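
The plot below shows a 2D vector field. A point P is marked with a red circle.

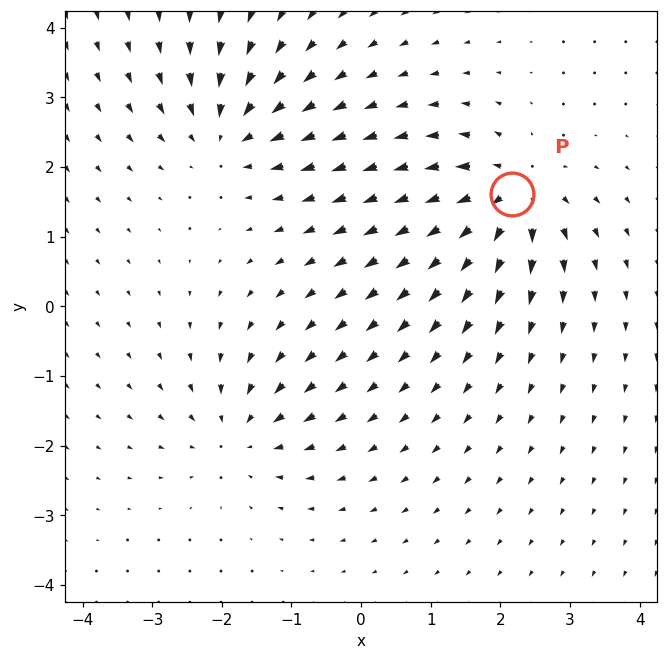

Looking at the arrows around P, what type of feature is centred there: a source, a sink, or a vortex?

At P (2.2, 1.6) the arrows spread outward. Divergence about +5, curl ≈0 — positive divergence with near-zero curl is a source.

source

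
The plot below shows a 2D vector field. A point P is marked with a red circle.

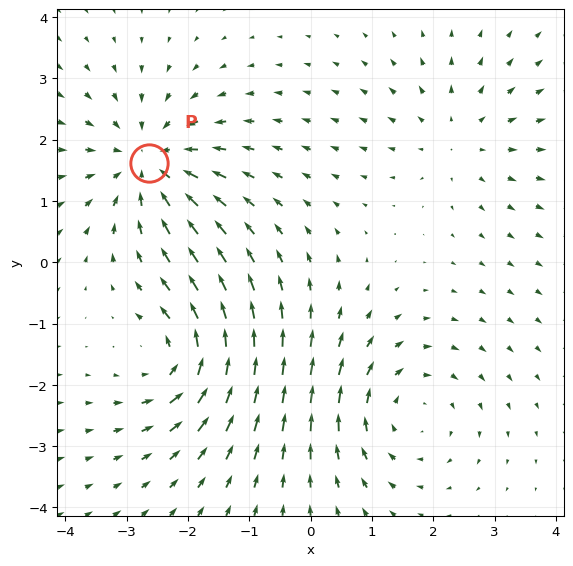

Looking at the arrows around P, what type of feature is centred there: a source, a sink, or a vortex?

At P (-2.6, 1.6) the arrows converge inward. Divergence about -4, curl ≈0 — negative divergence with near-zero curl is a sink.

sink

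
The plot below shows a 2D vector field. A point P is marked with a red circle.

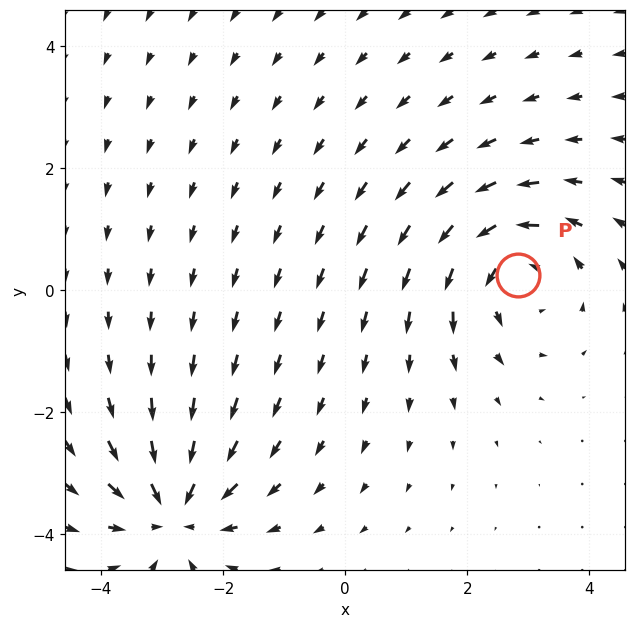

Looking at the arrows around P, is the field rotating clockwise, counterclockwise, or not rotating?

Near P at (2.8, 0.2) the arrows circulate counterclockwise. The curl (z-component) there is about +5; positive curl means counterclockwise rotation.

counterclockwise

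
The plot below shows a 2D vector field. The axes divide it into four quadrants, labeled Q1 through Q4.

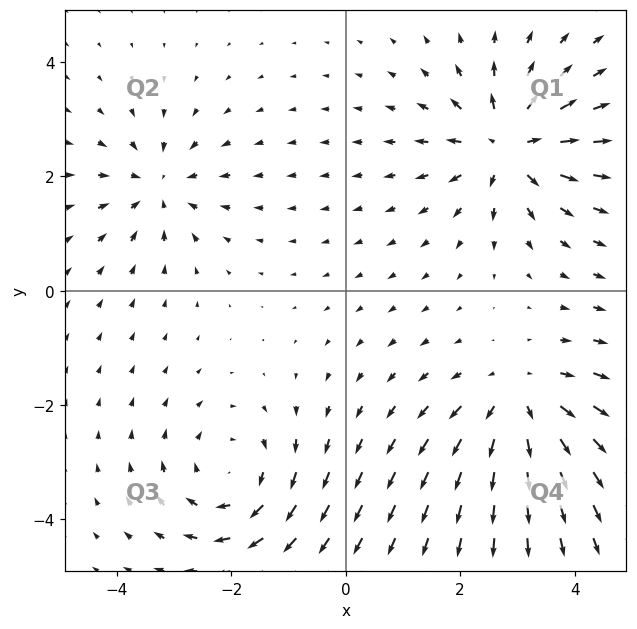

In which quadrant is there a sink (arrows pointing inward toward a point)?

The sink sits at approximately (-3.3, 1.8), which lies in quadrant Q2. The divergence there is about -4, negative as expected for a sink.

Q2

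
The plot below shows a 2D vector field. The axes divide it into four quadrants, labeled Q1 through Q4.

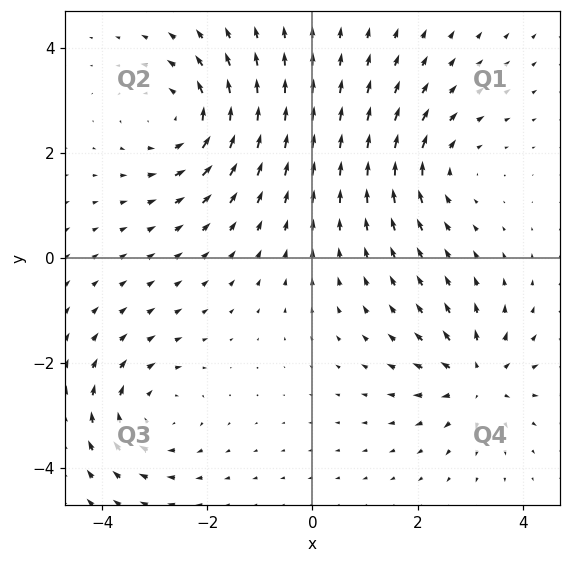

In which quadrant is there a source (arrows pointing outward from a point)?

The source sits at approximately (3.1, -2.3), which lies in quadrant Q4. The divergence there is about +4, positive as expected for a source.

Q4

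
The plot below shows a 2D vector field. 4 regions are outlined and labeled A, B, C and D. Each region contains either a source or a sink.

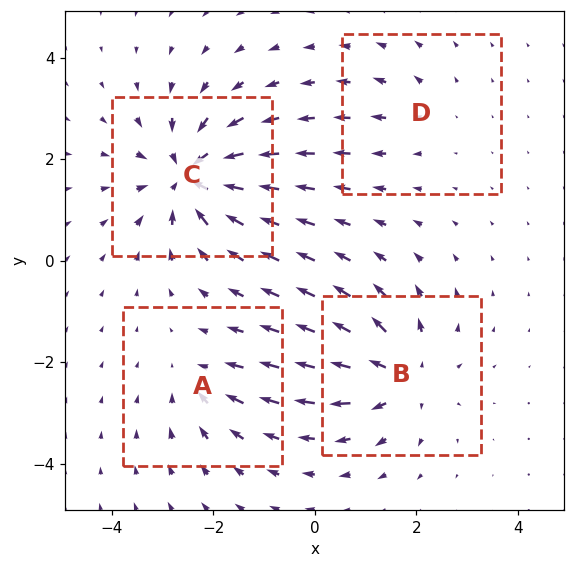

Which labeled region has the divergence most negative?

C

Divergence at each region's feature centre — A: about -3, B: about +6, C: about -7, D: about +2. Region C is most negative.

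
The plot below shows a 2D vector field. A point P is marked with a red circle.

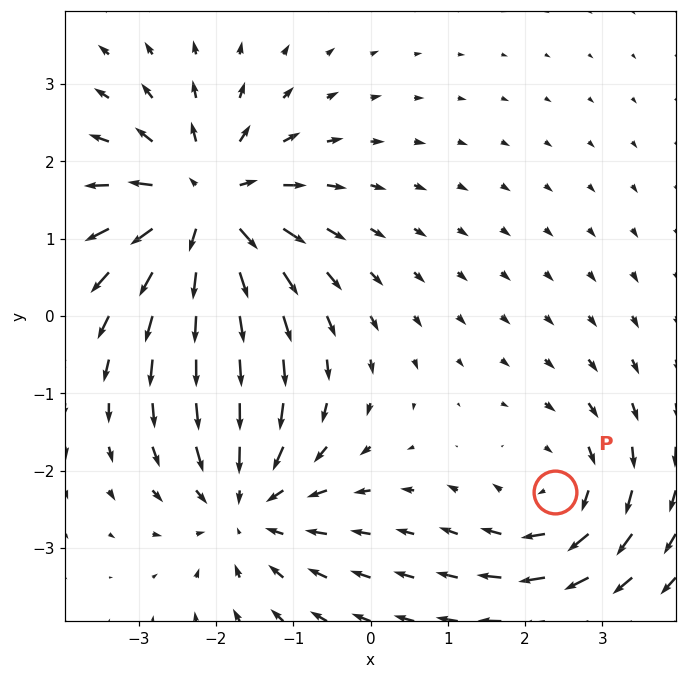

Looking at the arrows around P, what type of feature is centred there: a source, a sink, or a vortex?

At P (2.4, -2.3) the arrows circulate clockwise. Divergence ≈0, curl about -3 — near-zero divergence with nonzero curl is a vortex.

vortex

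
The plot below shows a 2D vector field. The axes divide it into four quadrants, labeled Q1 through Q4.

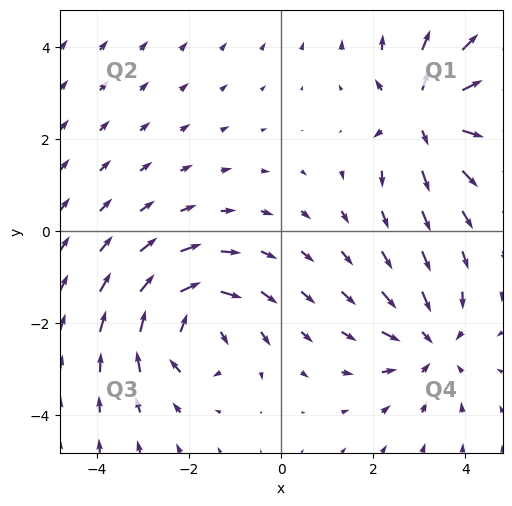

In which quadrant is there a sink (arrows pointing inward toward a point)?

Q4

The sink sits at approximately (3.3, -2.4), which lies in quadrant Q4. The divergence there is about -3, negative as expected for a sink.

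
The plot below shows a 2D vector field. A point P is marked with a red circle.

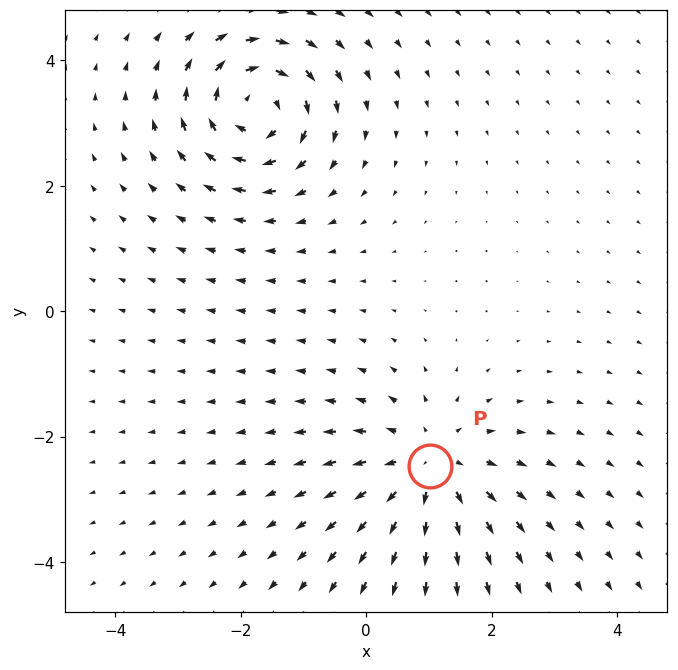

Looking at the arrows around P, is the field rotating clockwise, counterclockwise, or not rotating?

Near P at (1.0, -2.5) the arrows show no circulation. The curl there is ≈0.

not rotating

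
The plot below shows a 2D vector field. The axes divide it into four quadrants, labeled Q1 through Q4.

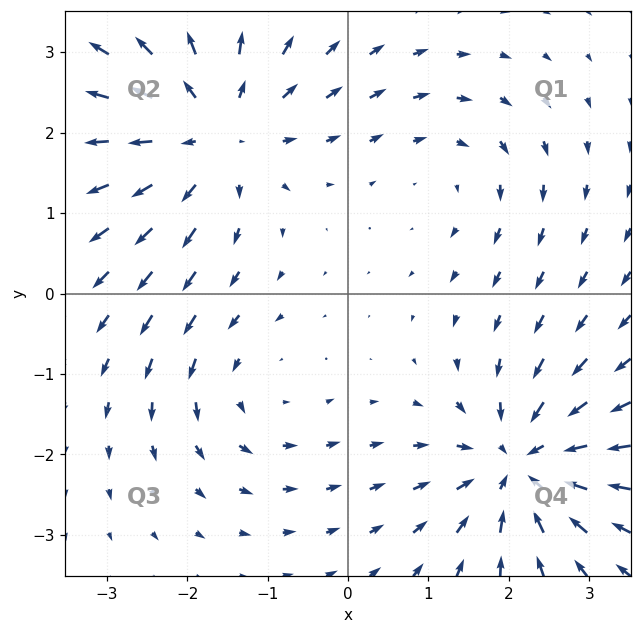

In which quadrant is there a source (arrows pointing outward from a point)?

Q2

The source sits at approximately (-1.7, 2.0), which lies in quadrant Q2. The divergence there is about +4, positive as expected for a source.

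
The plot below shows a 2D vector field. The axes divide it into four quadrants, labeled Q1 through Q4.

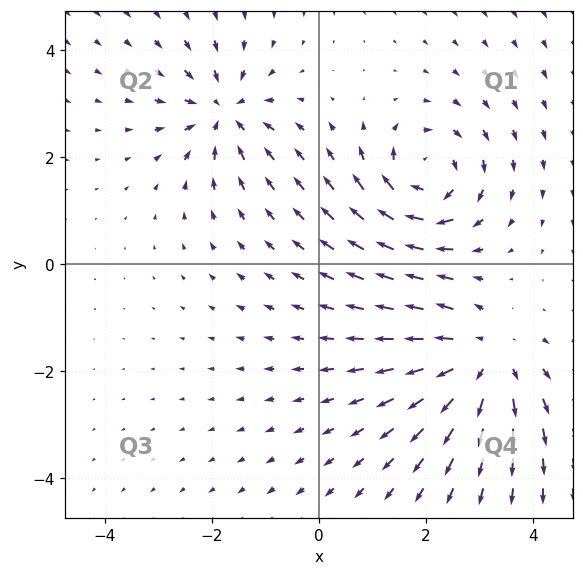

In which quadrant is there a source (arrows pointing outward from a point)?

Q4

The source sits at approximately (3.1, -1.8), which lies in quadrant Q4. The divergence there is about +4, positive as expected for a source.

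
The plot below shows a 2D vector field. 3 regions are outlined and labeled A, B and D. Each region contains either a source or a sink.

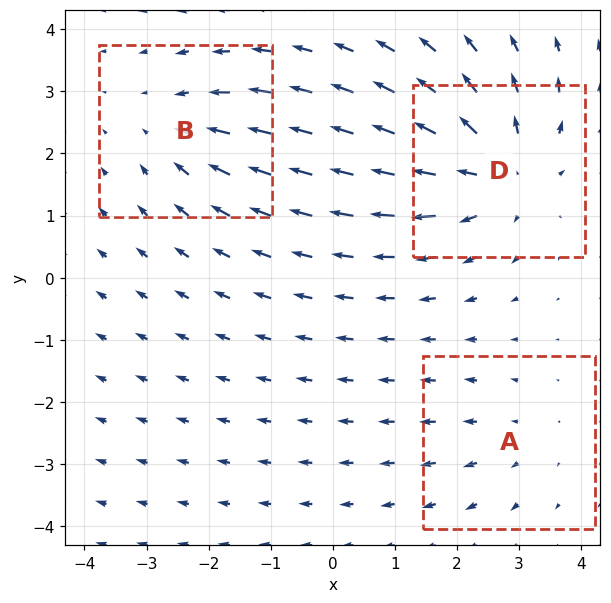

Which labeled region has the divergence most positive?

D

Divergence at each region's feature centre — A: about +2, B: about -3, D: about +5. Region D is most positive.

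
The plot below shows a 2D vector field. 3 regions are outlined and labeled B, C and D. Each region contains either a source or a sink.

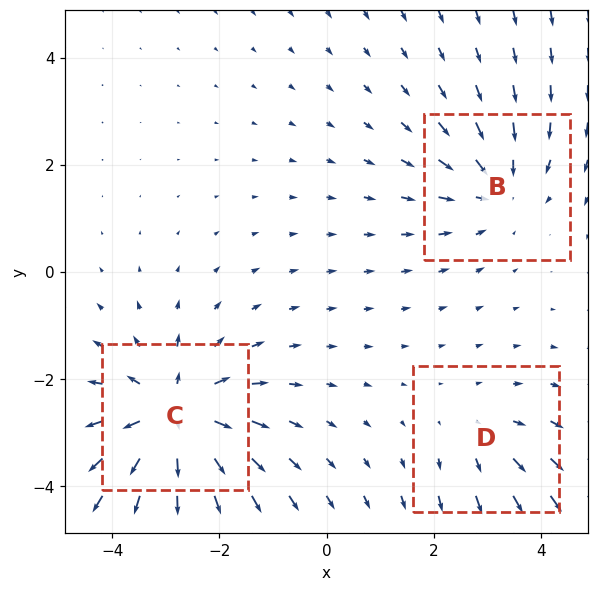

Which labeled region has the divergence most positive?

C

Divergence at each region's feature centre — B: about -3, C: about +5, D: about +2. Region C is most positive.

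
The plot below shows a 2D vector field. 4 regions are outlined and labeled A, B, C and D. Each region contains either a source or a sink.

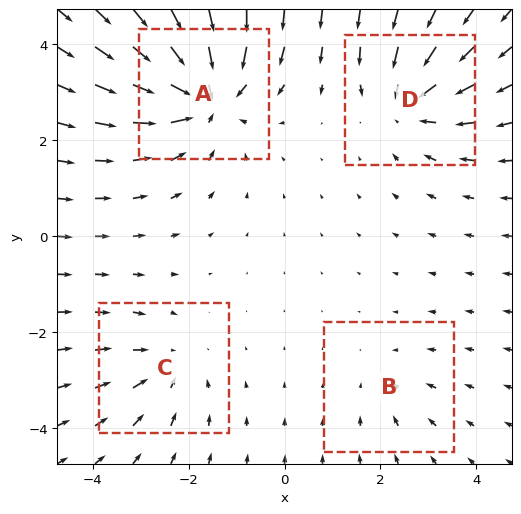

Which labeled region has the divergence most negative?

A

Divergence at each region's feature centre — A: about -7, B: about -2, C: about -3, D: about -4. Region A is most negative.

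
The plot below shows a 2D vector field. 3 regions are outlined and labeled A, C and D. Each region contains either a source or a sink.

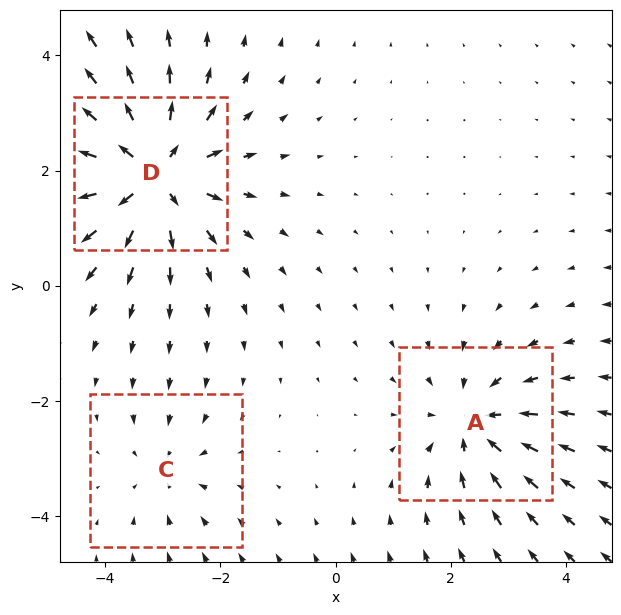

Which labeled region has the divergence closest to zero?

C

Divergence at each region's feature centre — A: about -4, C: about -2, D: about +6. Region C is closest to zero.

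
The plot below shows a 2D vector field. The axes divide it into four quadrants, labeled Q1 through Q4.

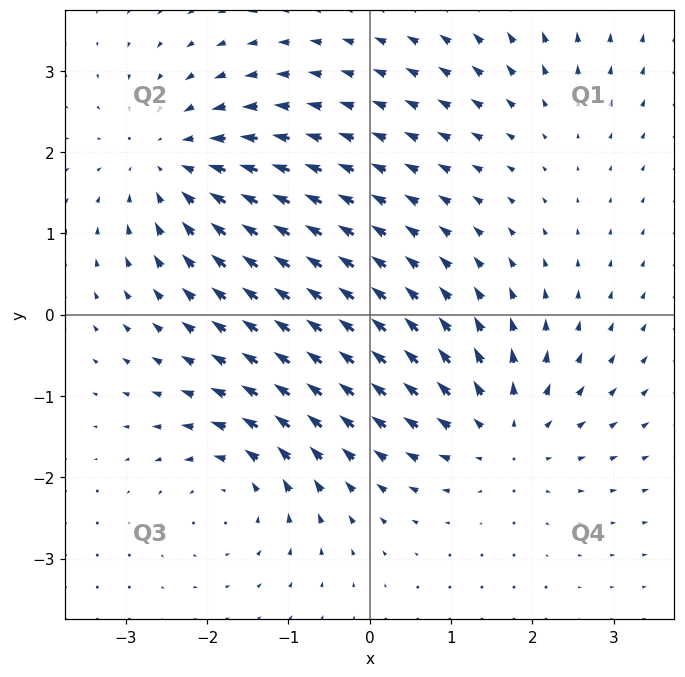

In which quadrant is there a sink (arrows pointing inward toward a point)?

Q2

The sink sits at approximately (-2.4, 1.9), which lies in quadrant Q2. The divergence there is about -5, negative as expected for a sink.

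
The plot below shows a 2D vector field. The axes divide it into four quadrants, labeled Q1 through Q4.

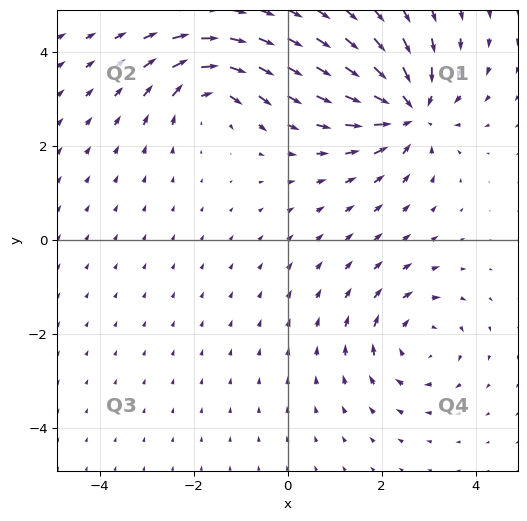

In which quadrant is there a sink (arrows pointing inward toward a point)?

The sink sits at approximately (2.6, 2.7), which lies in quadrant Q1. The divergence there is about -5, negative as expected for a sink.

Q1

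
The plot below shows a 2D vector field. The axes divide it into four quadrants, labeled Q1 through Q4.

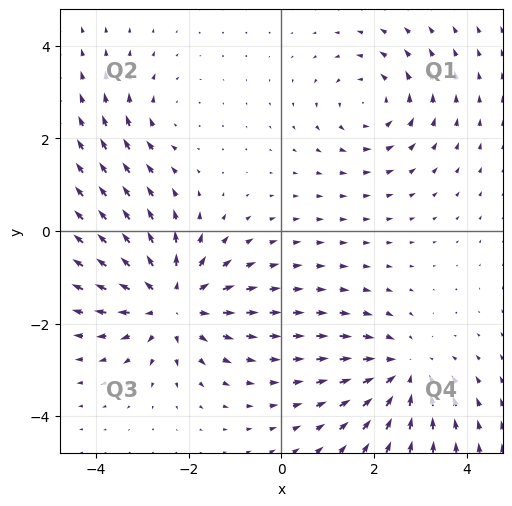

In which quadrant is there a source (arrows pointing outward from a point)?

The source sits at approximately (-2.4, -1.5), which lies in quadrant Q3. The divergence there is about +5, positive as expected for a source.

Q3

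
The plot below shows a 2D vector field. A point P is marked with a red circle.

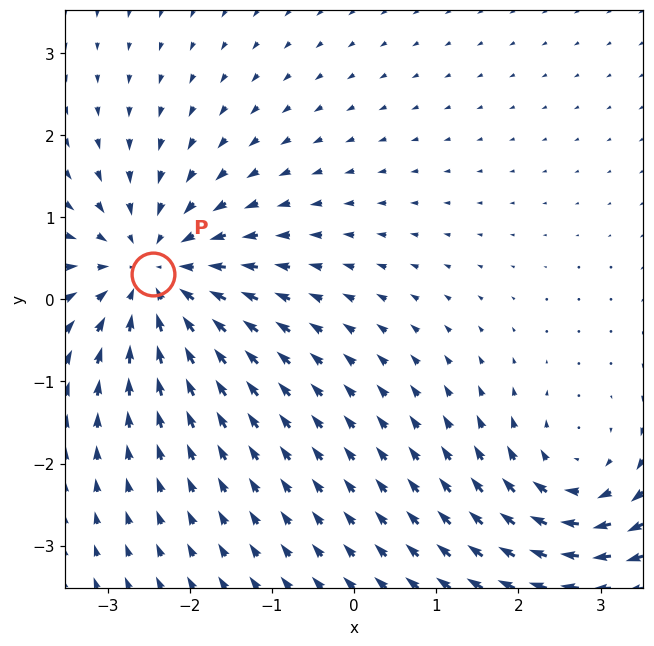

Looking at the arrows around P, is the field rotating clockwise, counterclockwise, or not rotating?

Near P at (-2.5, 0.3) the arrows show no circulation. The curl there is ≈0.

not rotating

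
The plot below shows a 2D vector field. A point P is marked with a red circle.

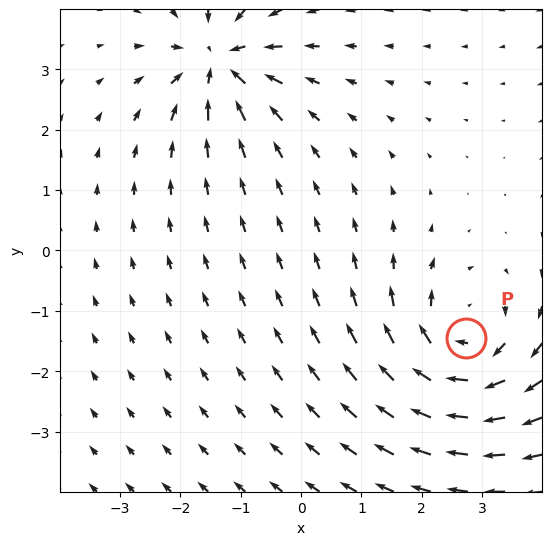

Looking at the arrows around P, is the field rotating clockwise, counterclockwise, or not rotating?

clockwise

Near P at (2.7, -1.5) the arrows circulate clockwise. The curl (z-component) there is about -5; negative curl means clockwise rotation.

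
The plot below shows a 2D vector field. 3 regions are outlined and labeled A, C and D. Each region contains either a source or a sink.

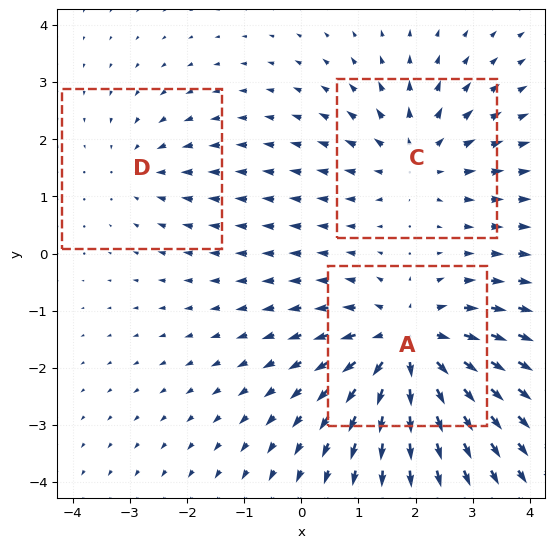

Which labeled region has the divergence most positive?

Divergence at each region's feature centre — A: about +5, C: about +3, D: about -2. Region A is most positive.

A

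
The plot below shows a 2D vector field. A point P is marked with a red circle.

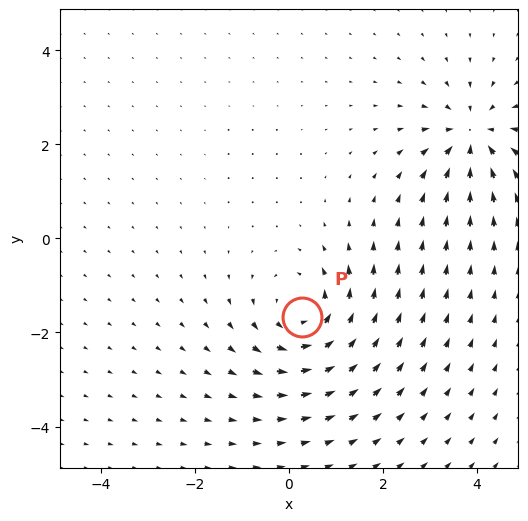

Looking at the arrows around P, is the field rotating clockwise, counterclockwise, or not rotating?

Near P at (0.3, -1.7) the arrows circulate counterclockwise. The curl (z-component) there is about +5; positive curl means counterclockwise rotation.

counterclockwise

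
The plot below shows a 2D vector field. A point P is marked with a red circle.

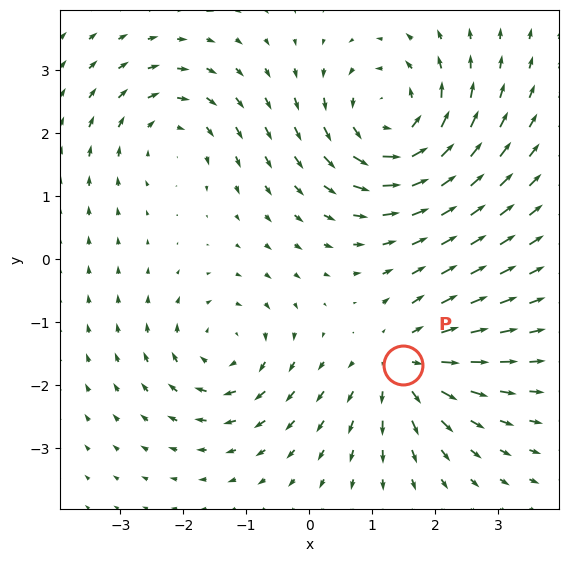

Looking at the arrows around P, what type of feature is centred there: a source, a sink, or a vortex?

source

At P (1.5, -1.7) the arrows spread outward. Divergence about +4, curl ≈0 — positive divergence with near-zero curl is a source.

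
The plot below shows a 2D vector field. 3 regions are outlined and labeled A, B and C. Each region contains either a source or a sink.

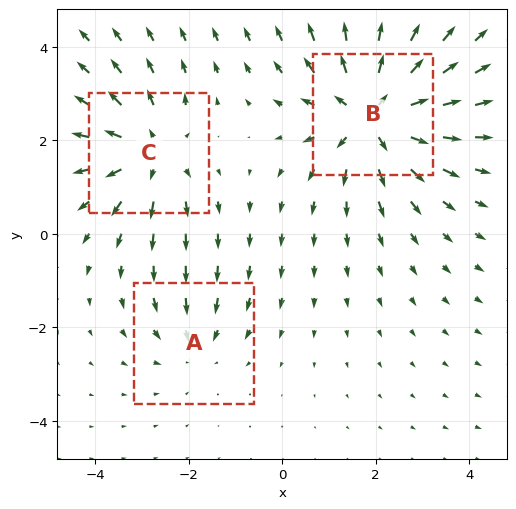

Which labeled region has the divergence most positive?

Divergence at each region's feature centre — A: about -2, B: about +5, C: about +3. Region B is most positive.

B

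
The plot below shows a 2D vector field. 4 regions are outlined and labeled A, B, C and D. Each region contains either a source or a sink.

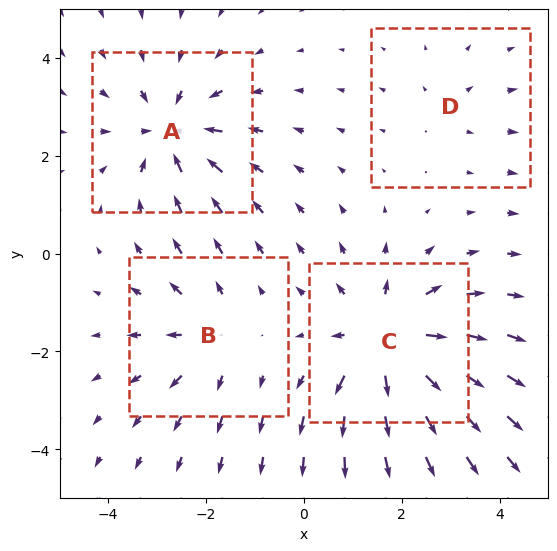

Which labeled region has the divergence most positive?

C

Divergence at each region's feature centre — A: about -5, B: about +3, C: about +6, D: about +2. Region C is most positive.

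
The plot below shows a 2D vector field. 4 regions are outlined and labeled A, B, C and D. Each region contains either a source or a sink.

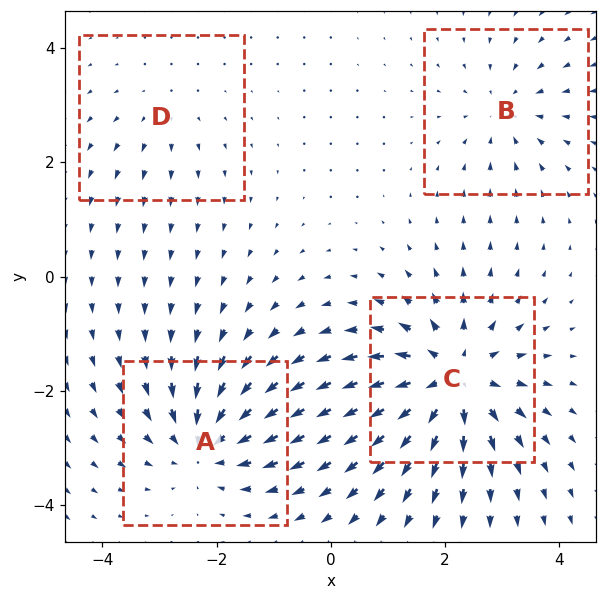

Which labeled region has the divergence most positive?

Divergence at each region's feature centre — A: about -5, B: about -3, C: about +7, D: about +2. Region C is most positive.

C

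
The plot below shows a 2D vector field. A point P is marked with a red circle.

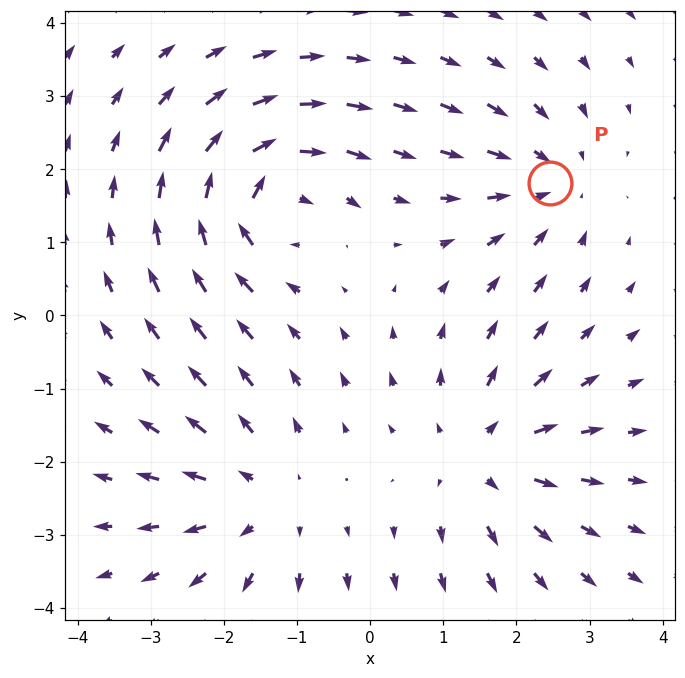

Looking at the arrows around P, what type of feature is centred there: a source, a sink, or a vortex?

sink

At P (2.5, 1.8) the arrows converge inward. Divergence about -3, curl ≈0 — negative divergence with near-zero curl is a sink.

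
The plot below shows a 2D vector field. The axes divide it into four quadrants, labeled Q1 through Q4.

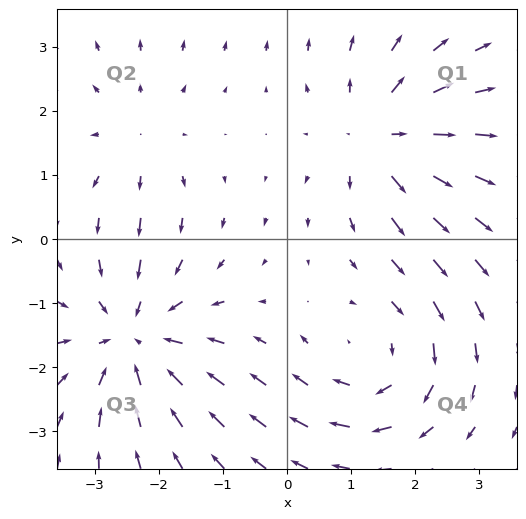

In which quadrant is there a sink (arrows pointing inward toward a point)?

The sink sits at approximately (-2.4, -1.6), which lies in quadrant Q3. The divergence there is about -4, negative as expected for a sink.

Q3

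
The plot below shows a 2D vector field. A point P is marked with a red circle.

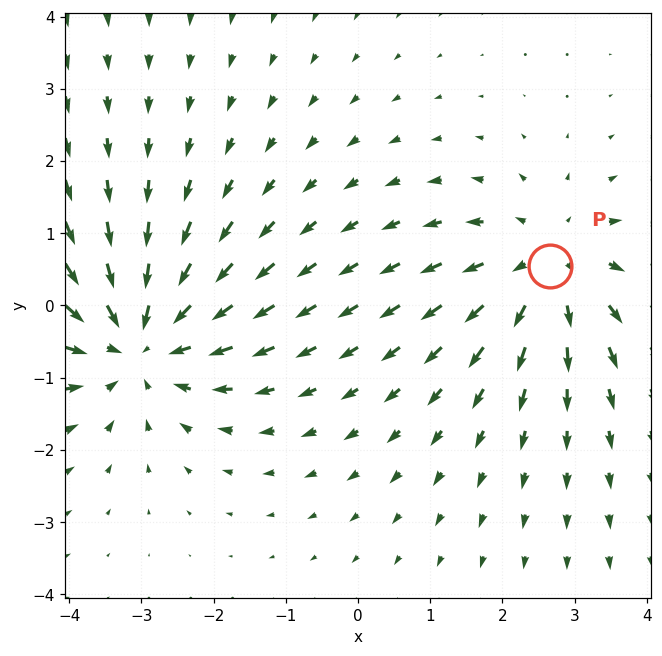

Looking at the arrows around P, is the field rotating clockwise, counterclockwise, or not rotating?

not rotating

Near P at (2.7, 0.5) the arrows show no circulation. The curl there is ≈0.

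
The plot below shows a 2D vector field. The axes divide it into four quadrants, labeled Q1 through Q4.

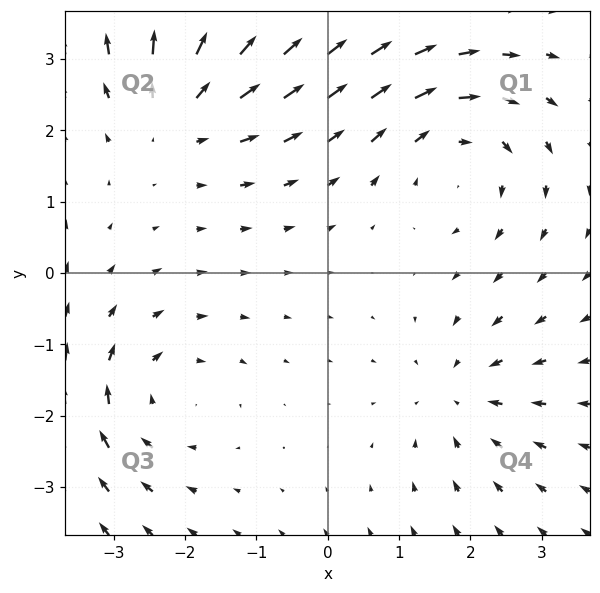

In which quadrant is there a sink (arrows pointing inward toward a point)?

The sink sits at approximately (1.9, -1.7), which lies in quadrant Q4. The divergence there is about -3, negative as expected for a sink.

Q4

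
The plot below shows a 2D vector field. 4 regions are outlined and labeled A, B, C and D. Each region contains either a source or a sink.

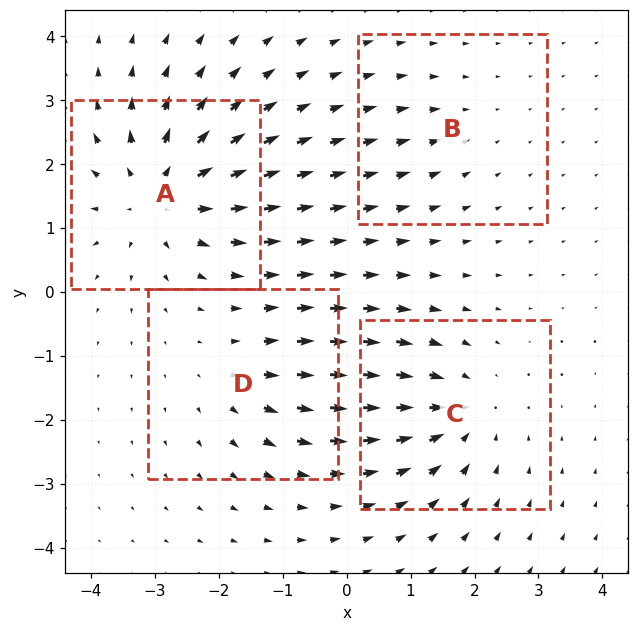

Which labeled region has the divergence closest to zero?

Divergence at each region's feature centre — A: about +6, B: about -2, C: about -5, D: about +3. Region B is closest to zero.

B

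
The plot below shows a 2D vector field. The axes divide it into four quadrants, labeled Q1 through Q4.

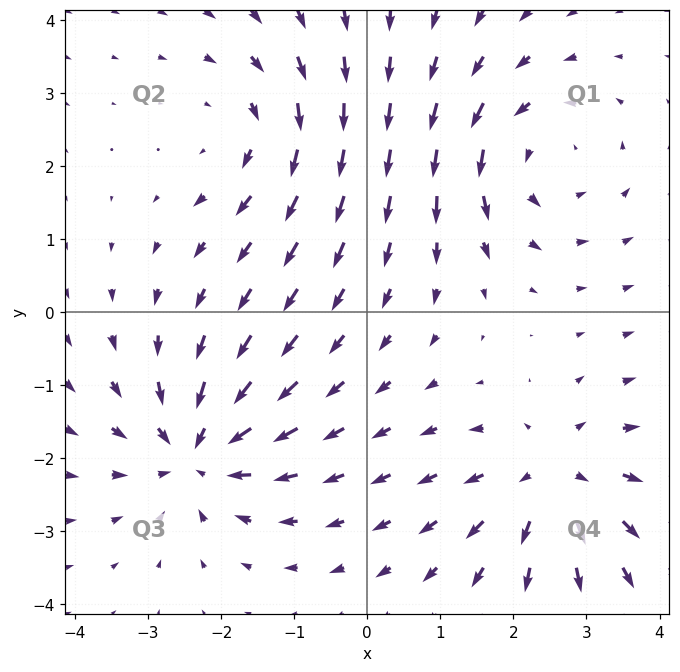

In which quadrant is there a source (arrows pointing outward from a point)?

The source sits at approximately (2.5, -2.3), which lies in quadrant Q4. The divergence there is about +5, positive as expected for a source.

Q4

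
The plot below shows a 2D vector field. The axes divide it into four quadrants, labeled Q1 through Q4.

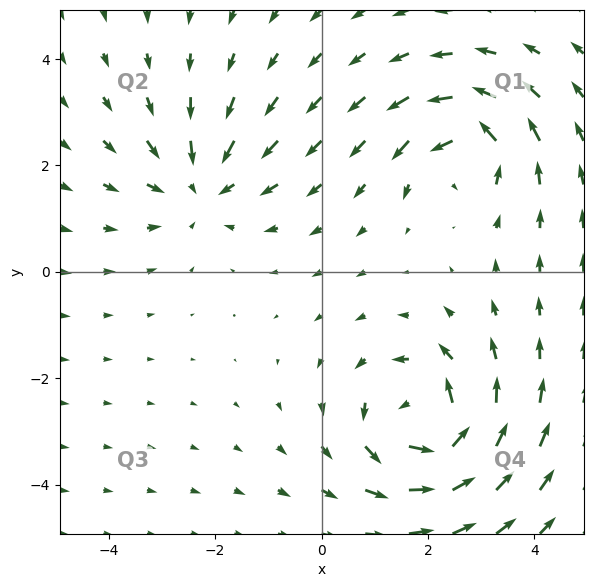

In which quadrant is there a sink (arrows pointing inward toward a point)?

The sink sits at approximately (-2.3, 1.6), which lies in quadrant Q2. The divergence there is about -3, negative as expected for a sink.

Q2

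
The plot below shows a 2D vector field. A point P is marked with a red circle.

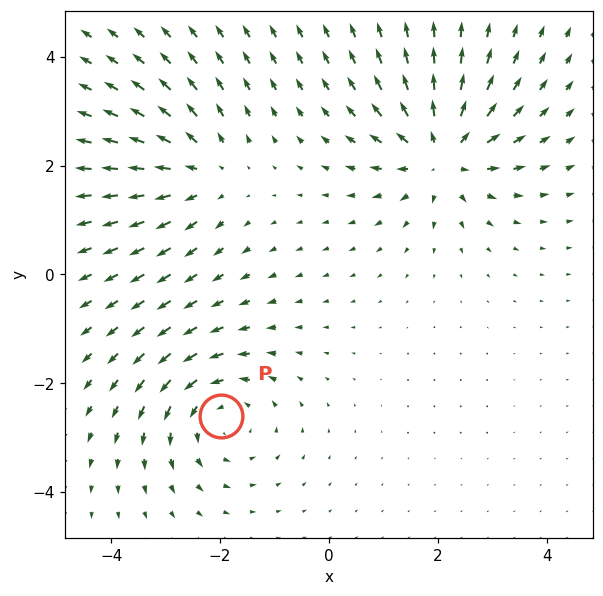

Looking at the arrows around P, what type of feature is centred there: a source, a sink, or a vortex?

vortex

At P (-2.0, -2.6) the arrows circulate counterclockwise. Divergence ≈0, curl about +4 — near-zero divergence with nonzero curl is a vortex.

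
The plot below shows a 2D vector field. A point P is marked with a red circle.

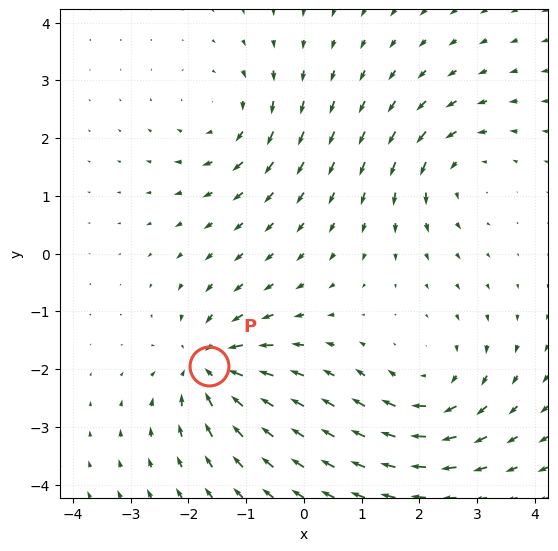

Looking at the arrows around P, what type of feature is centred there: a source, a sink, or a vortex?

At P (-1.6, -1.9) the arrows converge inward. Divergence about -7, curl ≈0 — negative divergence with near-zero curl is a sink.

sink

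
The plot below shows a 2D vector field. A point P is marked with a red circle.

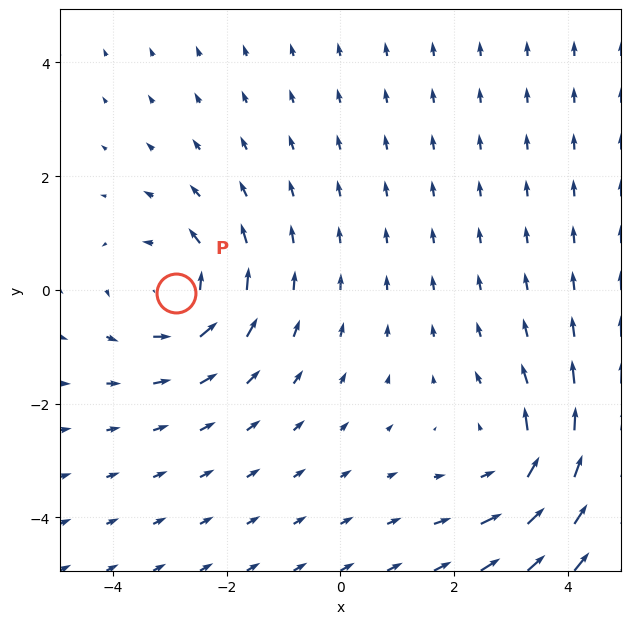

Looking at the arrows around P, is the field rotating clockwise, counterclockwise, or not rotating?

counterclockwise

Near P at (-2.9, -0.1) the arrows circulate counterclockwise. The curl (z-component) there is about +3; positive curl means counterclockwise rotation.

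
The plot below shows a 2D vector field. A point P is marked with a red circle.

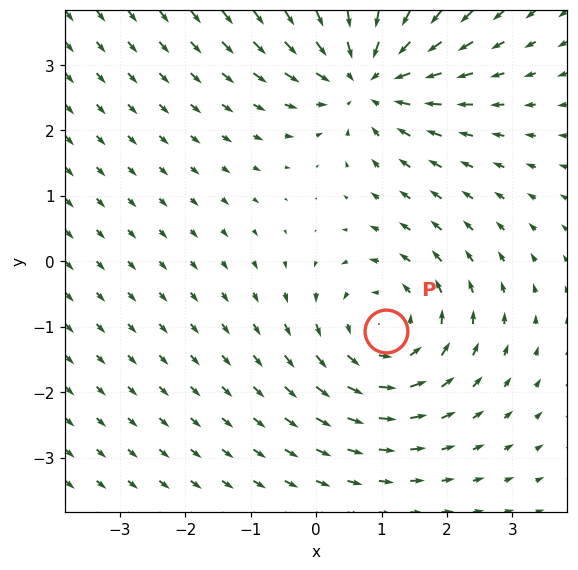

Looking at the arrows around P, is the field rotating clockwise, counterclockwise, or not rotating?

Near P at (1.1, -1.1) the arrows circulate counterclockwise. The curl (z-component) there is about +3; positive curl means counterclockwise rotation.

counterclockwise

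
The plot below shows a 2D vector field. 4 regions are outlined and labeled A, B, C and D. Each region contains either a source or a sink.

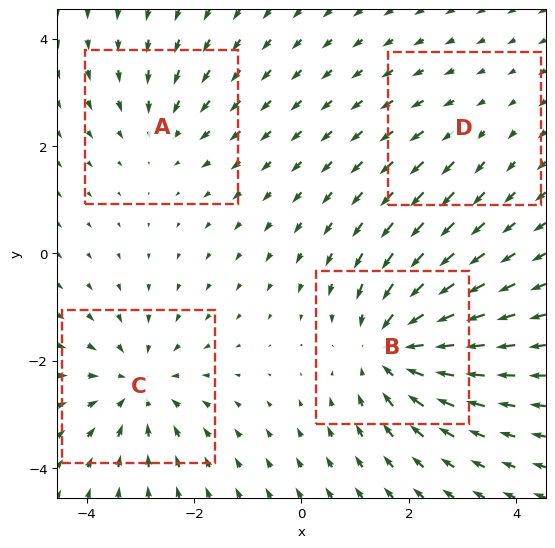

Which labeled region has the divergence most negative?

B

Divergence at each region's feature centre — A: about -3, B: about -6, C: about -5, D: about +2. Region B is most negative.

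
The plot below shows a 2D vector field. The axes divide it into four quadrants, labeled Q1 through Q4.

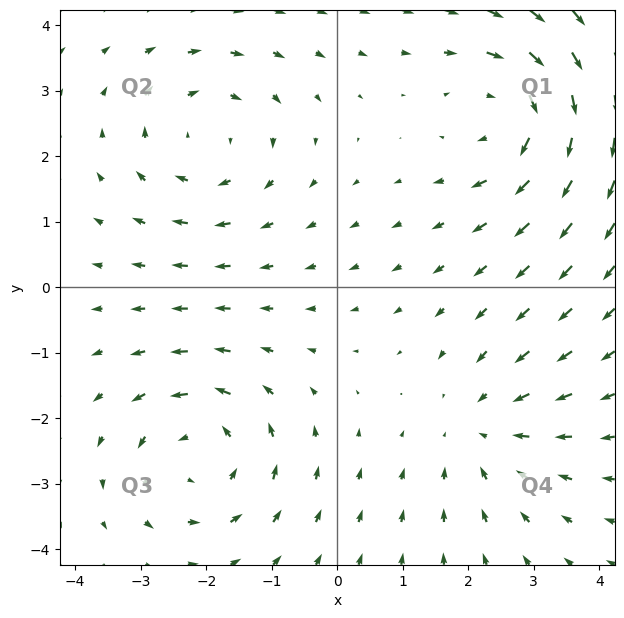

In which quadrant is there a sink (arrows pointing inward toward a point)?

The sink sits at approximately (2.2, -2.2), which lies in quadrant Q4. The divergence there is about -3, negative as expected for a sink.

Q4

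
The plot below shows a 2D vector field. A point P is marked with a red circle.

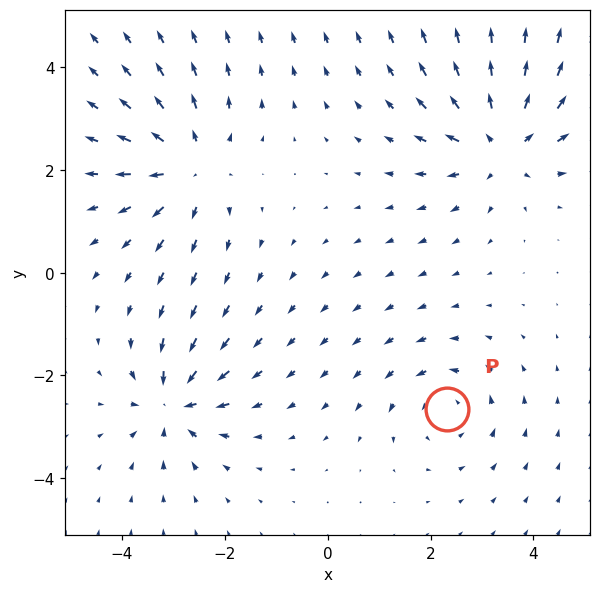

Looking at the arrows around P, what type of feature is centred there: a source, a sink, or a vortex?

At P (2.3, -2.6) the arrows circulate counterclockwise. Divergence ≈0, curl about +4 — near-zero divergence with nonzero curl is a vortex.

vortex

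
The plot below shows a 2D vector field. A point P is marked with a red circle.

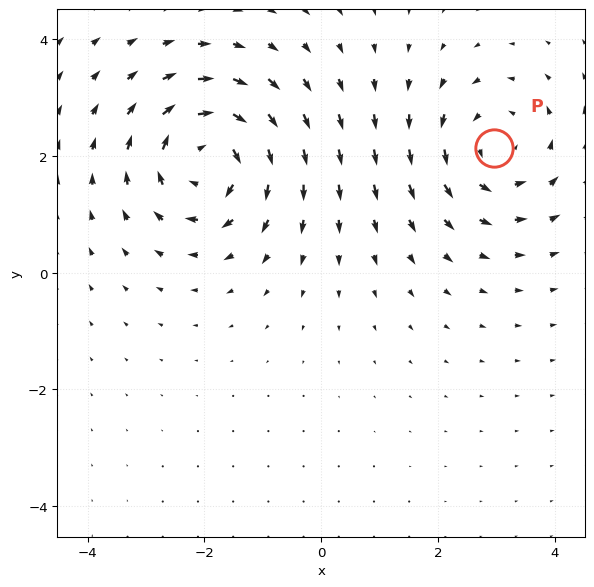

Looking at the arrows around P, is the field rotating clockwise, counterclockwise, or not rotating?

Near P at (3.0, 2.1) the arrows circulate counterclockwise. The curl (z-component) there is about +4; positive curl means counterclockwise rotation.

counterclockwise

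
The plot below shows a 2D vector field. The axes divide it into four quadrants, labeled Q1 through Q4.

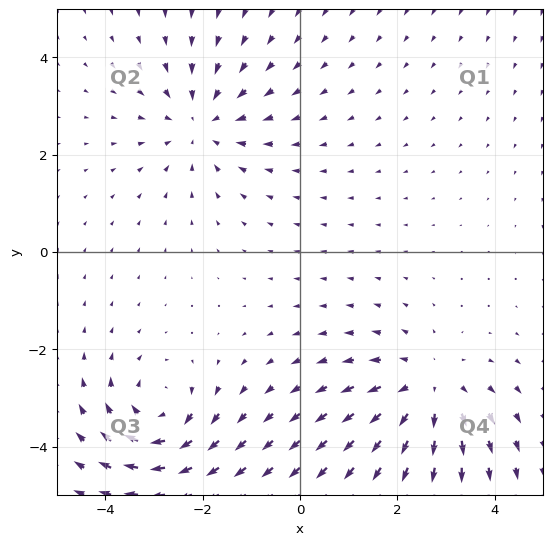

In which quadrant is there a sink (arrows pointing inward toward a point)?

Q2

The sink sits at approximately (-2.0, 2.7), which lies in quadrant Q2. The divergence there is about -3, negative as expected for a sink.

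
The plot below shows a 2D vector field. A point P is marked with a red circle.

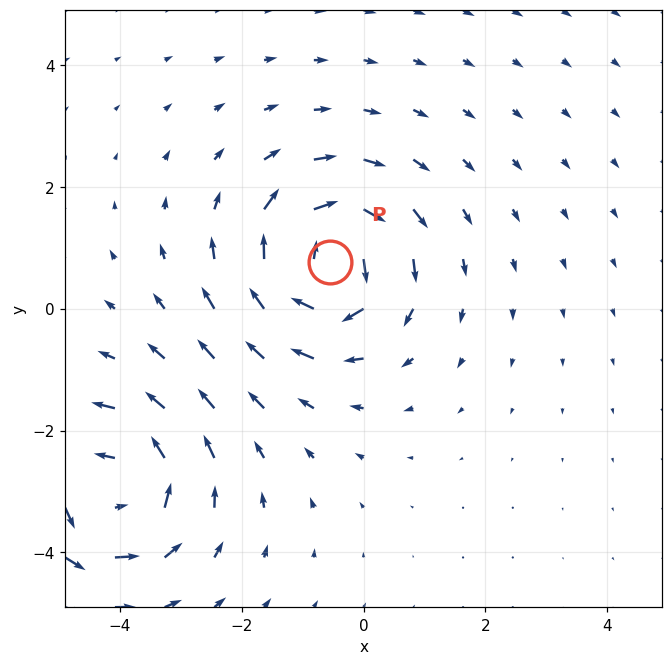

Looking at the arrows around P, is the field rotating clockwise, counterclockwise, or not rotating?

clockwise

Near P at (-0.6, 0.8) the arrows circulate clockwise. The curl (z-component) there is about -4; negative curl means clockwise rotation.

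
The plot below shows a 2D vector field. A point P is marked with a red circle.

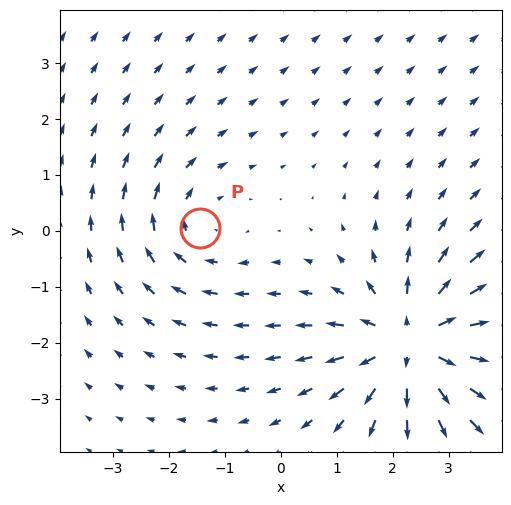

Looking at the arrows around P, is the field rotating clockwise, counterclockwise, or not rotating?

Near P at (-1.4, 0.0) the arrows circulate clockwise. The curl (z-component) there is about -2; negative curl means clockwise rotation.

clockwise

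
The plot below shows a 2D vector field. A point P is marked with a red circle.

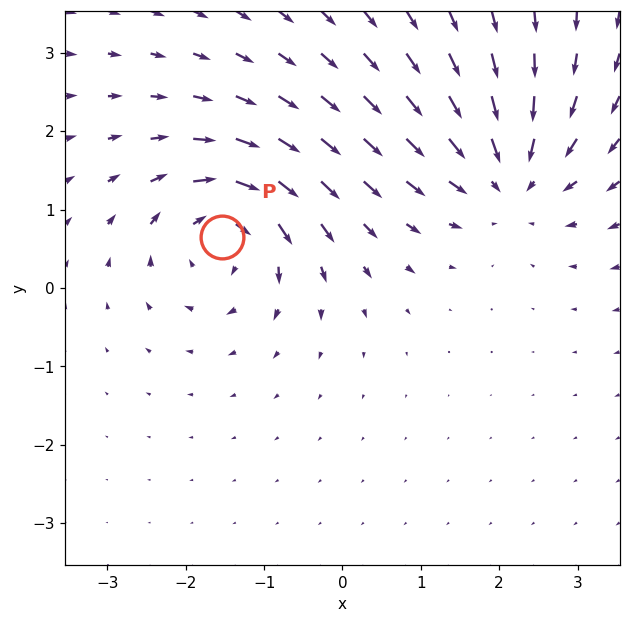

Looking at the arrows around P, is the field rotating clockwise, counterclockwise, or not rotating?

clockwise

Near P at (-1.5, 0.6) the arrows circulate clockwise. The curl (z-component) there is about -5; negative curl means clockwise rotation.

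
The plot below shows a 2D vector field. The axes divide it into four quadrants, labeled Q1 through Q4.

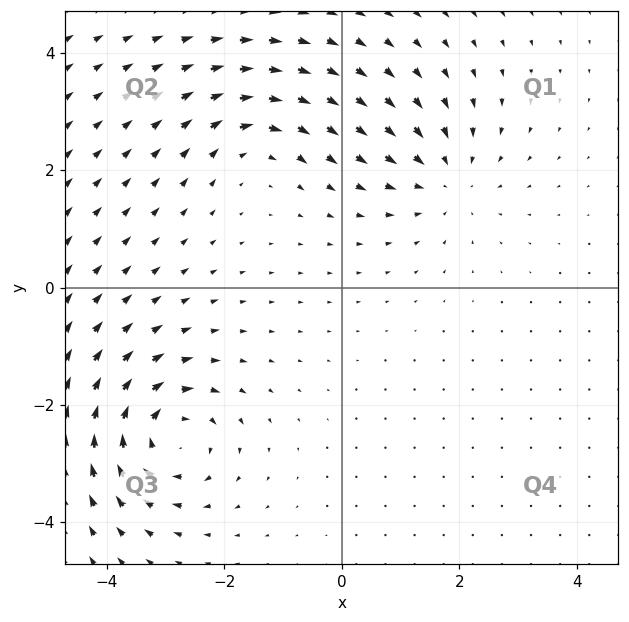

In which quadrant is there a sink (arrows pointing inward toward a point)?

The sink sits at approximately (1.8, 1.9), which lies in quadrant Q1. The divergence there is about -4, negative as expected for a sink.

Q1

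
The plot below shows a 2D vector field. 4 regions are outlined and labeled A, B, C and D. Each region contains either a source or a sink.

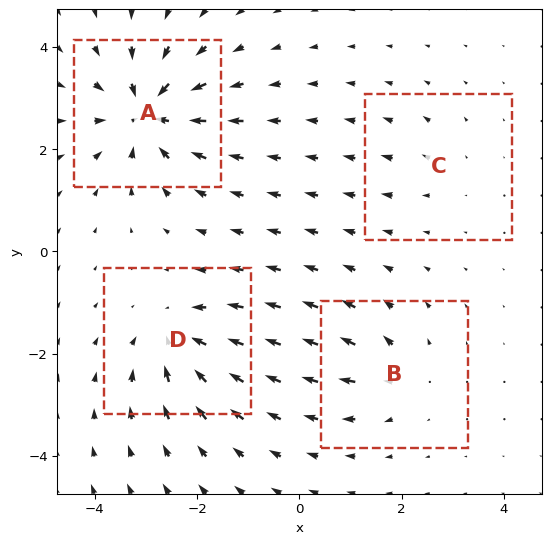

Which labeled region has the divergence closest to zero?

C

Divergence at each region's feature centre — A: about -8, B: about +4, C: about +2, D: about -6. Region C is closest to zero.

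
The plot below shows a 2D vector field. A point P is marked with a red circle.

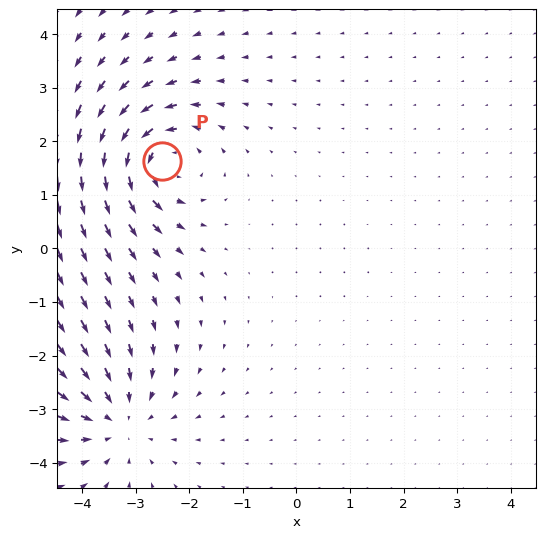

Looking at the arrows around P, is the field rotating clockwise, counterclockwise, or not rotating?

counterclockwise

Near P at (-2.5, 1.6) the arrows circulate counterclockwise. The curl (z-component) there is about +6; positive curl means counterclockwise rotation.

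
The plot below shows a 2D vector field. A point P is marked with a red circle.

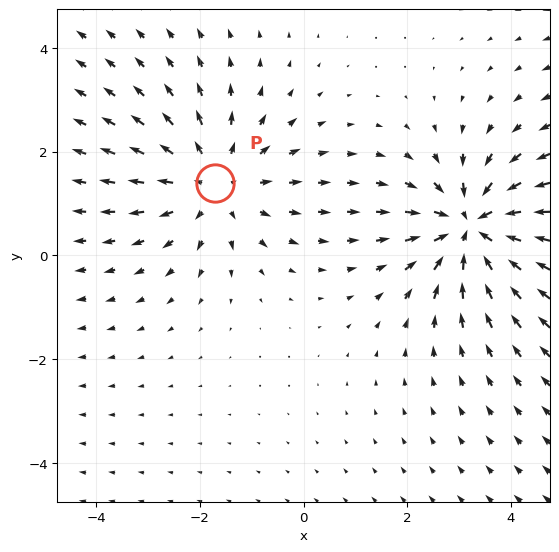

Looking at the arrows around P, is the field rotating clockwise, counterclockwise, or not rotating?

not rotating

Near P at (-1.7, 1.4) the arrows show no circulation. The curl there is ≈0.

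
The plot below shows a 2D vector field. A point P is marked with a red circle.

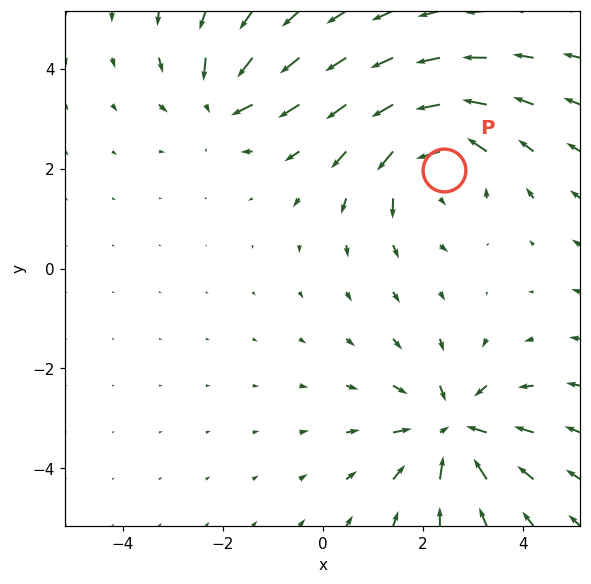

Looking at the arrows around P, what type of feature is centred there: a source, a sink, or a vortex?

vortex

At P (2.4, 2.0) the arrows circulate counterclockwise. Divergence ≈0, curl about +4 — near-zero divergence with nonzero curl is a vortex.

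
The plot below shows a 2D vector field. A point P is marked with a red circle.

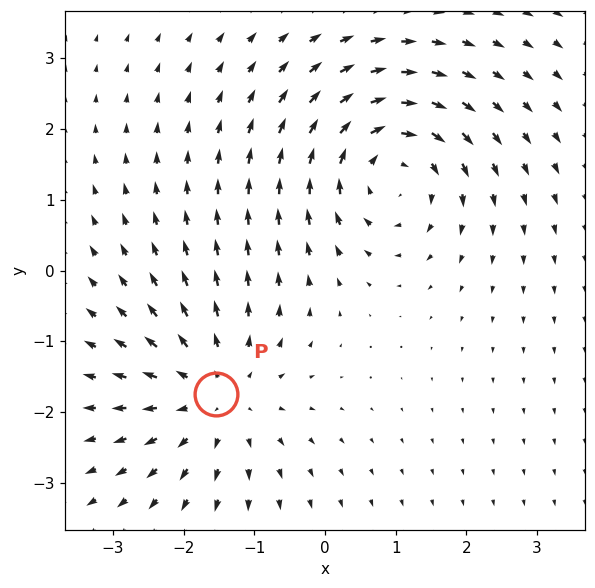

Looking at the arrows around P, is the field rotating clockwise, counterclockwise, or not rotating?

not rotating

Near P at (-1.5, -1.7) the arrows show no circulation. The curl there is ≈0.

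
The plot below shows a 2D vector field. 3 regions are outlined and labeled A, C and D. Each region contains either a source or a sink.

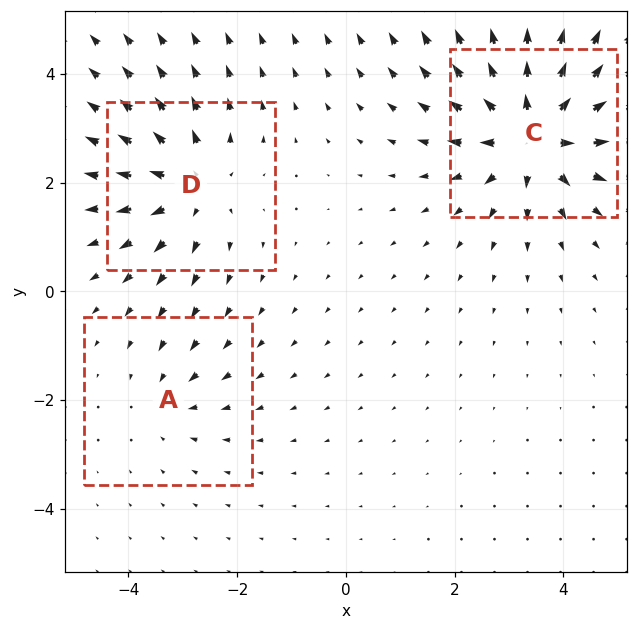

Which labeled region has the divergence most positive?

C

Divergence at each region's feature centre — A: about -2, C: about +5, D: about +3. Region C is most positive.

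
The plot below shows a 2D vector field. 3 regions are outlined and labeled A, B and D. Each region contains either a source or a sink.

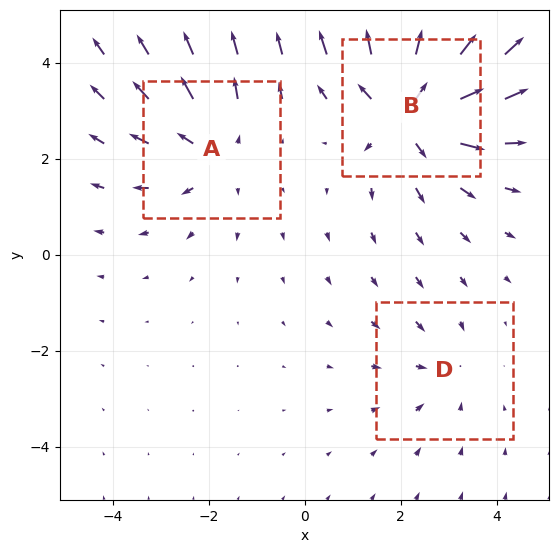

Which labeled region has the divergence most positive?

Divergence at each region's feature centre — A: about +3, B: about +4, D: about -2. Region B is most positive.

B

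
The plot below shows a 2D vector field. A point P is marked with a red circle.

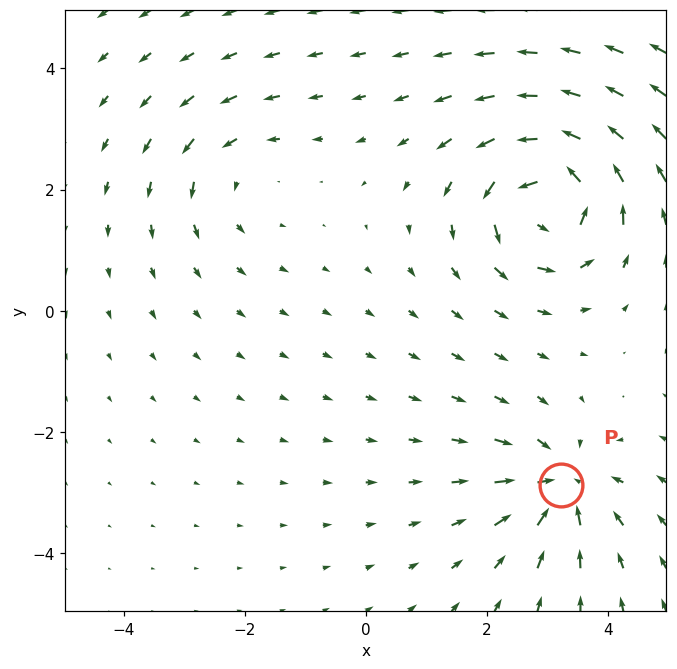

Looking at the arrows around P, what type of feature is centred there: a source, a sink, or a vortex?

sink

At P (3.2, -2.9) the arrows converge inward. Divergence about -4, curl ≈0 — negative divergence with near-zero curl is a sink.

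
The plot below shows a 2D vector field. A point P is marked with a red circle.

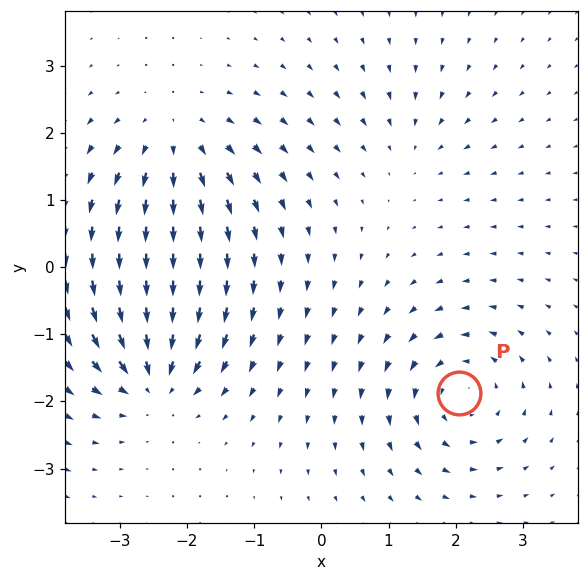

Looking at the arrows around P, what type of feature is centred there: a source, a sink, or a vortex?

At P (2.1, -1.9) the arrows circulate counterclockwise. Divergence ≈0, curl about +6 — near-zero divergence with nonzero curl is a vortex.

vortex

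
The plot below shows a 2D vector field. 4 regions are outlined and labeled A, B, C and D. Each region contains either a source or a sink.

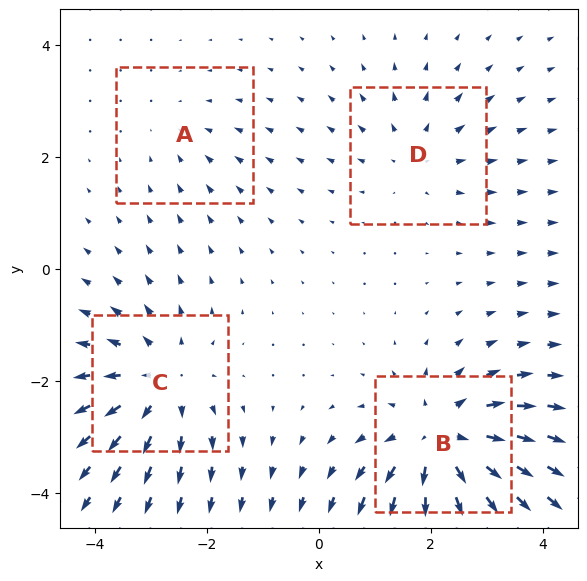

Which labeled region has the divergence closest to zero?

A

Divergence at each region's feature centre — A: about -2, B: about +7, C: about +5, D: about +3. Region A is closest to zero.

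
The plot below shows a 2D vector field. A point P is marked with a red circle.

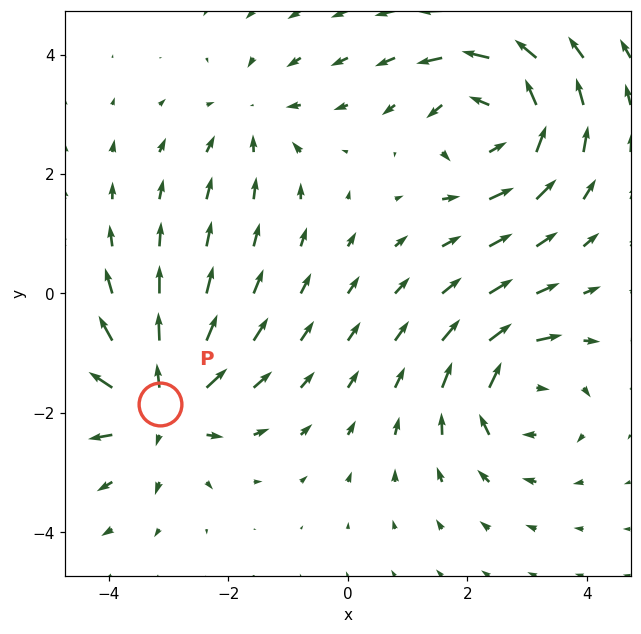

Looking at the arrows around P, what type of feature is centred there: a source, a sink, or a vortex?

At P (-3.1, -1.8) the arrows spread outward. Divergence about +6, curl ≈0 — positive divergence with near-zero curl is a source.

source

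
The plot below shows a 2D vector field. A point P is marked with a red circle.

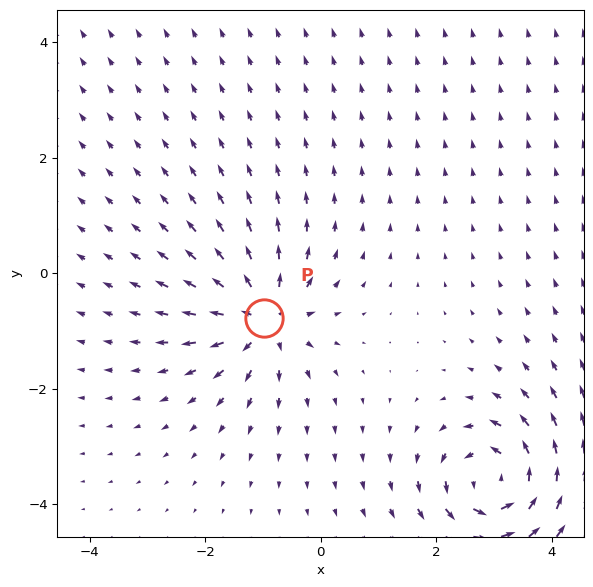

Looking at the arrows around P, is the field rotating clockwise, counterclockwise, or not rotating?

Near P at (-1.0, -0.8) the arrows show no circulation. The curl there is ≈0.

not rotating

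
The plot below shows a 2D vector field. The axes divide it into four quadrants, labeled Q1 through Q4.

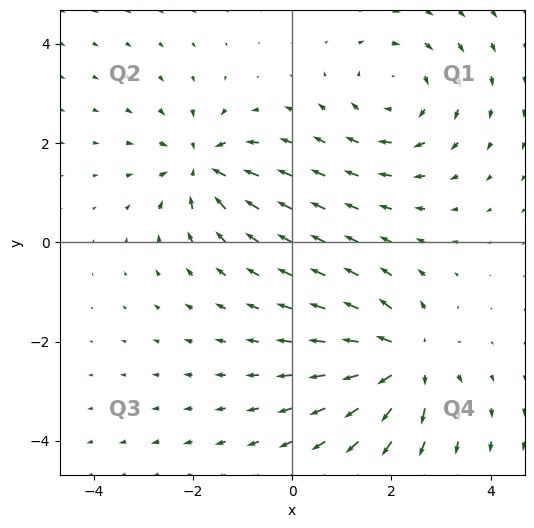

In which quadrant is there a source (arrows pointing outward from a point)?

Q4

The source sits at approximately (2.3, -2.4), which lies in quadrant Q4. The divergence there is about +5, positive as expected for a source.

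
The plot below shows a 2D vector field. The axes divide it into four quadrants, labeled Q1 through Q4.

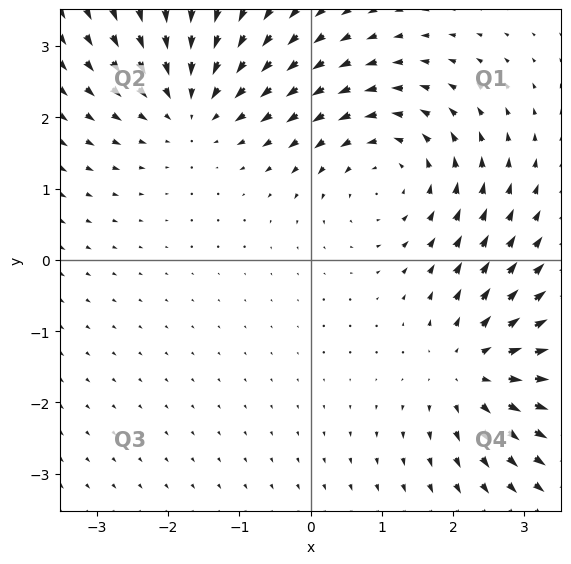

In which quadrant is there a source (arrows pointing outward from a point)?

The source sits at approximately (2.3, -1.5), which lies in quadrant Q4. The divergence there is about +5, positive as expected for a source.

Q4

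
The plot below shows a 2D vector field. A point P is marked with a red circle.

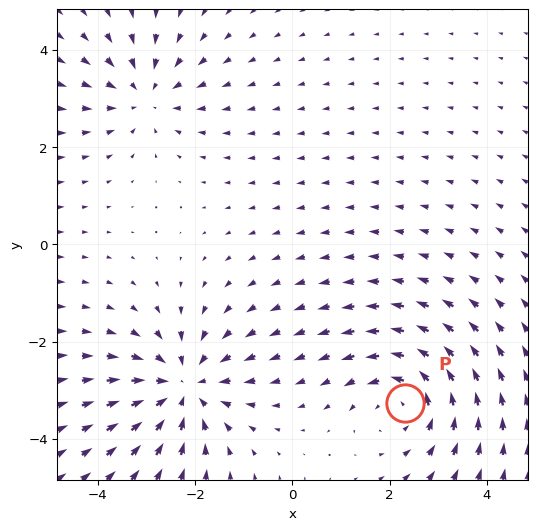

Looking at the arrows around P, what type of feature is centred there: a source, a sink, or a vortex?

vortex

At P (2.3, -3.3) the arrows circulate counterclockwise. Divergence ≈0, curl about +4 — near-zero divergence with nonzero curl is a vortex.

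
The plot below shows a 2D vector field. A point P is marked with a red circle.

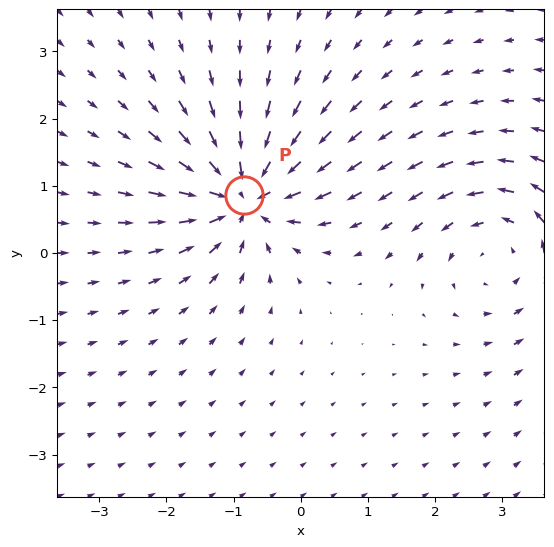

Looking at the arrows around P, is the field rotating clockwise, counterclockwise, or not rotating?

Near P at (-0.8, 0.9) the arrows show no circulation. The curl there is ≈0.

not rotating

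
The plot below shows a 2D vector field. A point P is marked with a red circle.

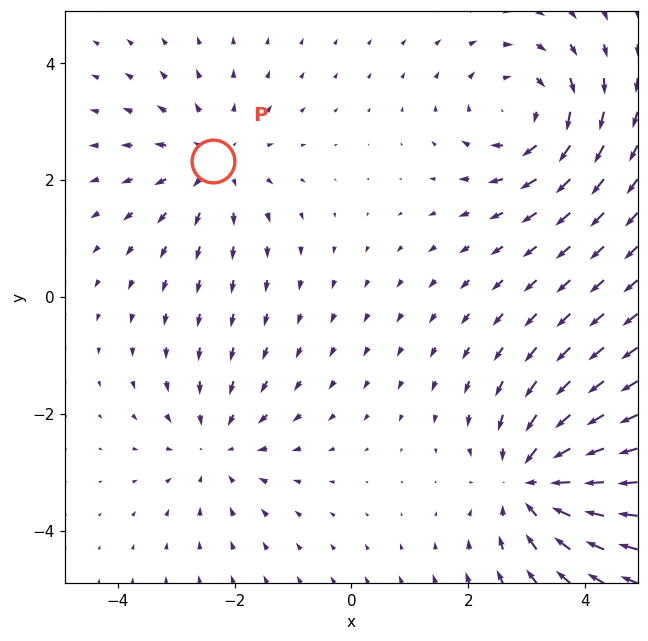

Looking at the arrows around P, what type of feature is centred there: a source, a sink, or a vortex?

source

At P (-2.4, 2.3) the arrows spread outward. Divergence about +3, curl ≈0 — positive divergence with near-zero curl is a source.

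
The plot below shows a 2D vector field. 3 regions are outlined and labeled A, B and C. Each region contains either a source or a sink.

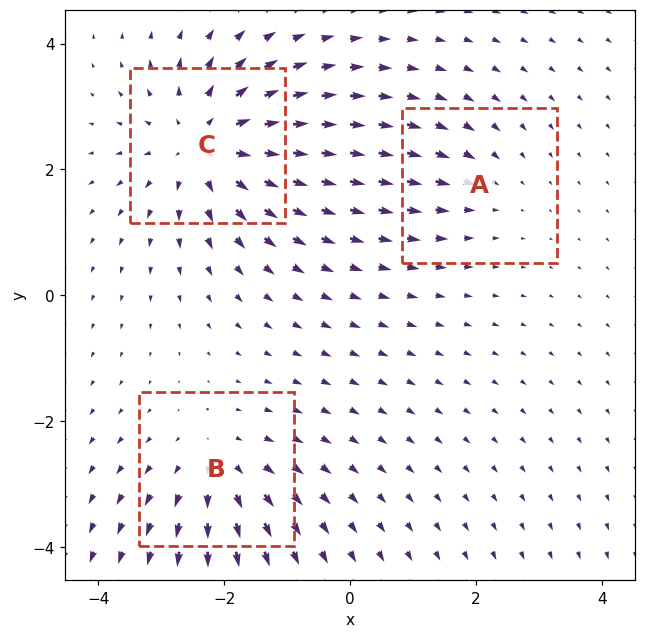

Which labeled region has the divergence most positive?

C

Divergence at each region's feature centre — A: about -2, B: about +3, C: about +5. Region C is most positive.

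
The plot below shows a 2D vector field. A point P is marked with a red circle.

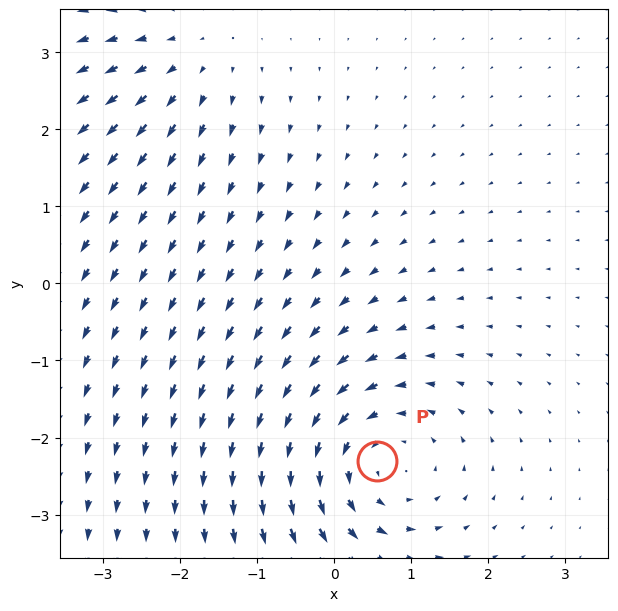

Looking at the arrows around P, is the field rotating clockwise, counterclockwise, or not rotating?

counterclockwise

Near P at (0.6, -2.3) the arrows circulate counterclockwise. The curl (z-component) there is about +4; positive curl means counterclockwise rotation.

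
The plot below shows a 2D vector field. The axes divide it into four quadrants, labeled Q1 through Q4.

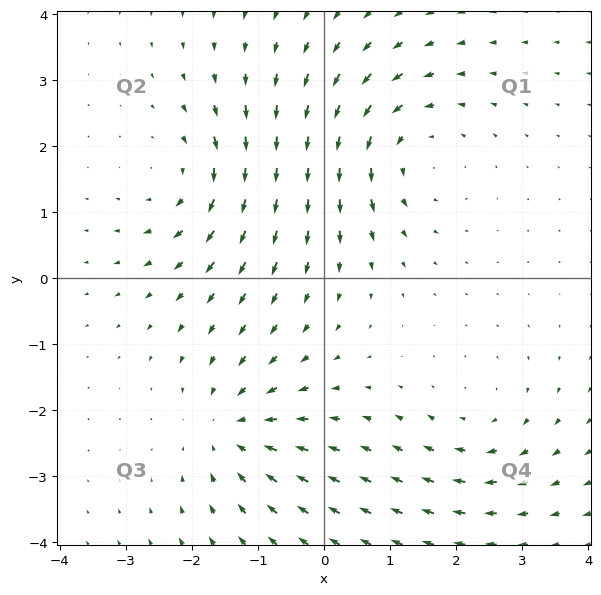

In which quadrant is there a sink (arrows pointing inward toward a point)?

The sink sits at approximately (-1.4, -2.3), which lies in quadrant Q3. The divergence there is about -5, negative as expected for a sink.

Q3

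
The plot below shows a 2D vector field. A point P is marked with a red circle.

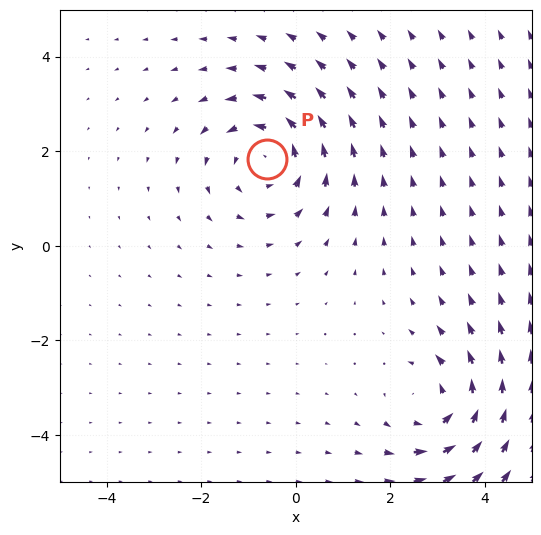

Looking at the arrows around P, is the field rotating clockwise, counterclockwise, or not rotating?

counterclockwise

Near P at (-0.6, 1.8) the arrows circulate counterclockwise. The curl (z-component) there is about +3; positive curl means counterclockwise rotation.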